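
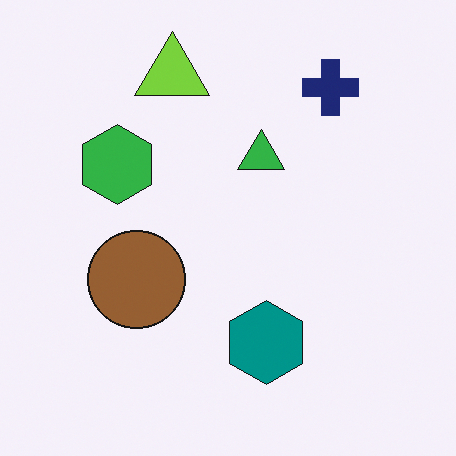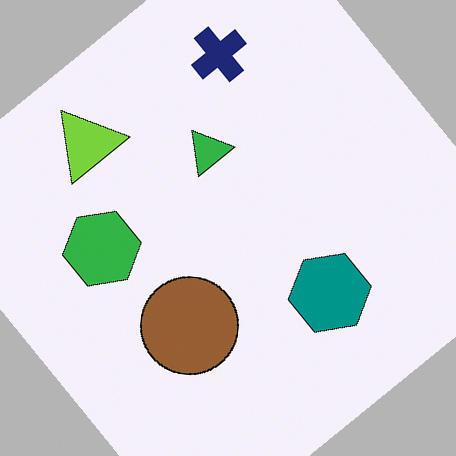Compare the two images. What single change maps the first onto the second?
Rotated counter-clockwise by a large amount — several tens of degrees.

Every shape is tilted by the same angle and the image corners show triangular fill wedges — a whole-image rotation by a non-right angle.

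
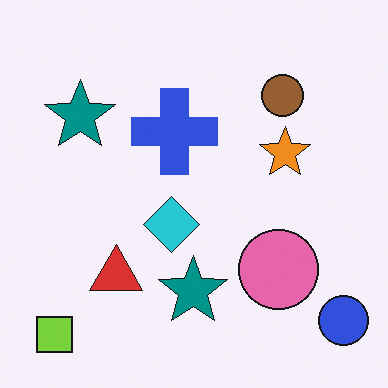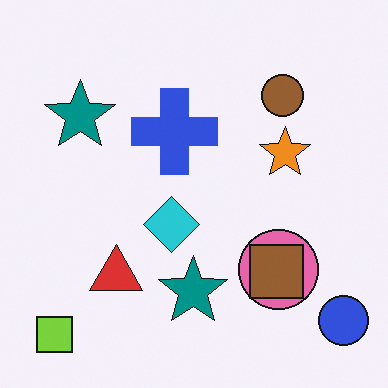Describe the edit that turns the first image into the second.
This is the original image overlaid with an additional brown square.

A brown square appears in the second image that is absent from the first.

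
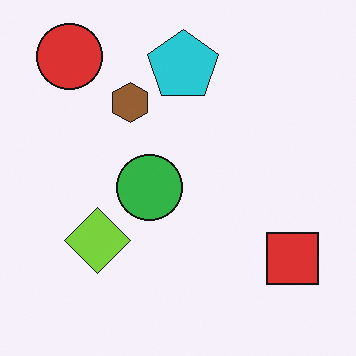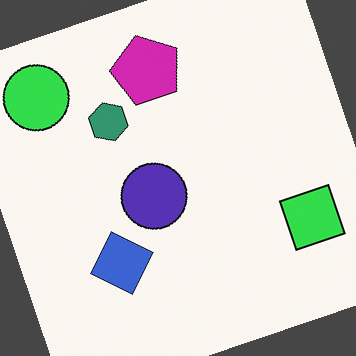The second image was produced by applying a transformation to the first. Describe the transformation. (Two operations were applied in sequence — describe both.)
This is the original image hue-shifted through roughly a third of the color wheel, then rotated counter-clockwise by a clearly visible amount.

Every shape's color has rotated by the same amount around the hue wheel — a uniform hue shift. Every shape is tilted by the same angle and the image corners show triangular fill wedges — a whole-image rotation by a non-right angle.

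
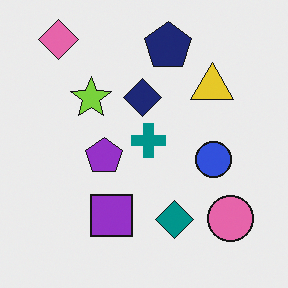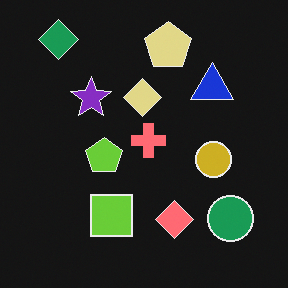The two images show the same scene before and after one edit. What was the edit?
Color-inverted (negative).

The light background has become dark and every shape's color is its complement — a photographic negative.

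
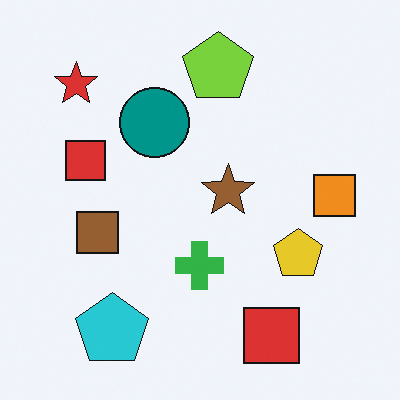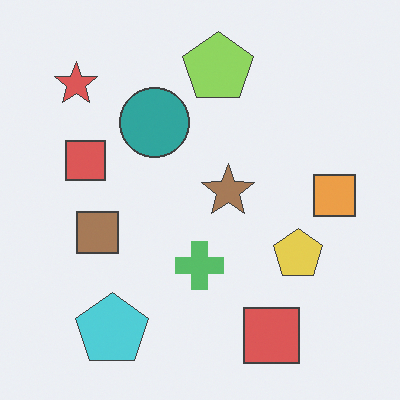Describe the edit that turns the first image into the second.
It was given slightly reduced contrast.

Tones are pushed toward mid-grey across the whole image — a global contrast change.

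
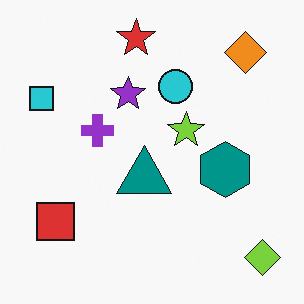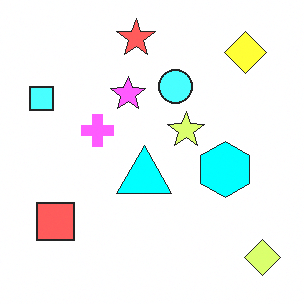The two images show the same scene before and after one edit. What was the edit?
The second image is the first brightened a lot.

Every pixel — background and shapes alike — is uniformly brightened.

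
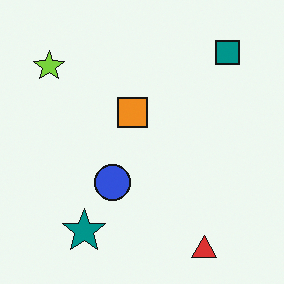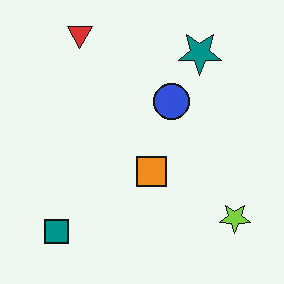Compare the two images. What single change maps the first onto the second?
This is the original image rotated 180°.

The red triangle sits in the bottom-right of the first image and the top-left of the second — consistent with a whole-image 180° rotation.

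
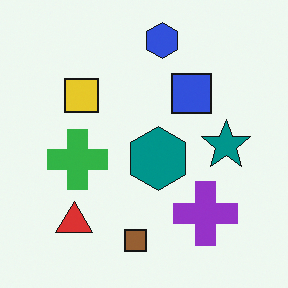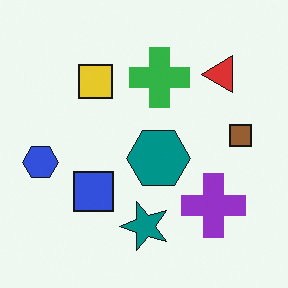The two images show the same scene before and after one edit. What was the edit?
It was transposed (reflected across the top-left ↔ bottom-right diagonal).

Shapes have swapped their row and column positions — what was in the top-right is now in the bottom-left — a diagonal reflection.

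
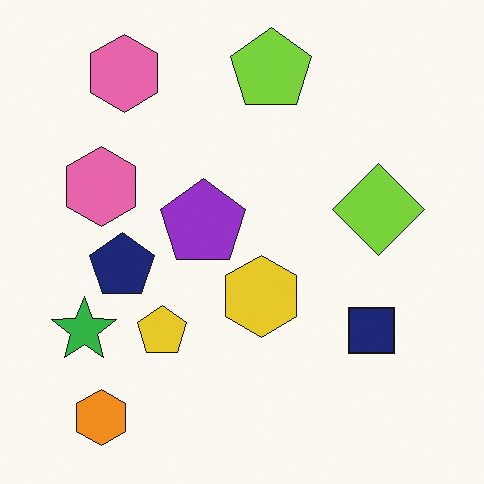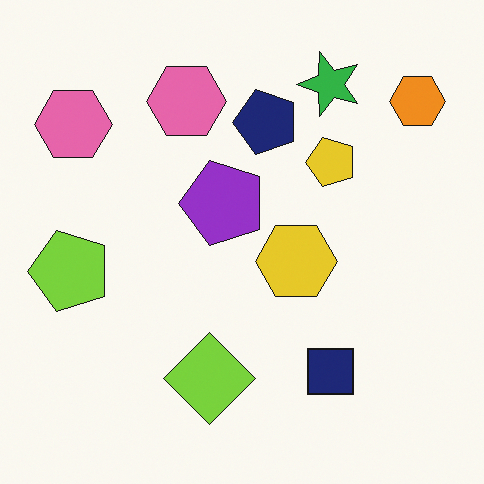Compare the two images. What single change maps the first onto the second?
Transposed (reflected across the top-left ↔ bottom-right diagonal).

Shapes have swapped their row and column positions — what was in the top-right is now in the bottom-left — a diagonal reflection.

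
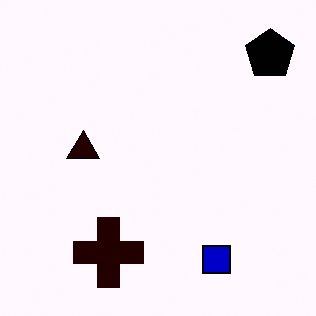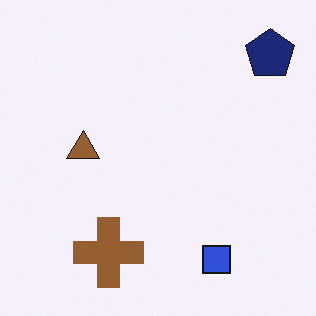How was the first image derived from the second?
Given much higher contrast.

Tones are pushed away from mid-grey across the whole image — a global contrast change.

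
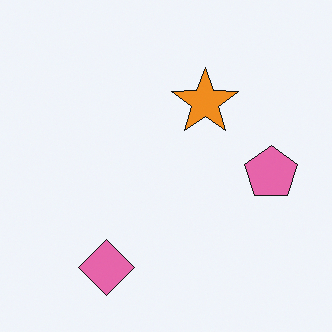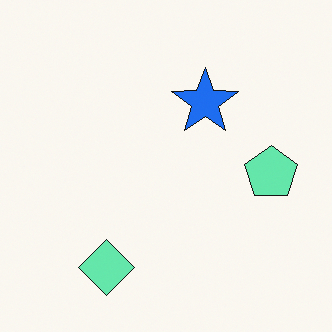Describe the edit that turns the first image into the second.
Hue-shifted by a large amount.

Every shape's color has rotated by the same amount around the hue wheel — a uniform hue shift.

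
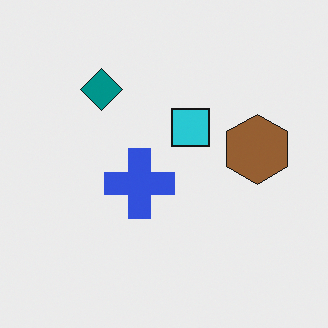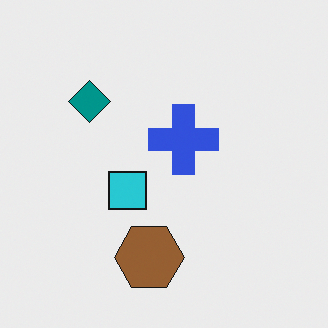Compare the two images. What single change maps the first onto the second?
It was transposed (reflected across the top-left ↔ bottom-right diagonal).

Shapes have swapped their row and column positions — what was in the top-right is now in the bottom-left — a diagonal reflection.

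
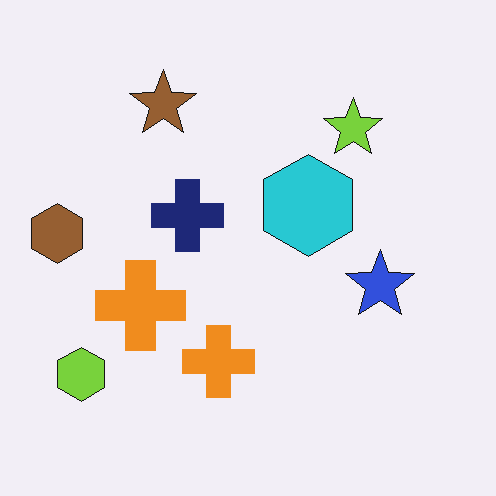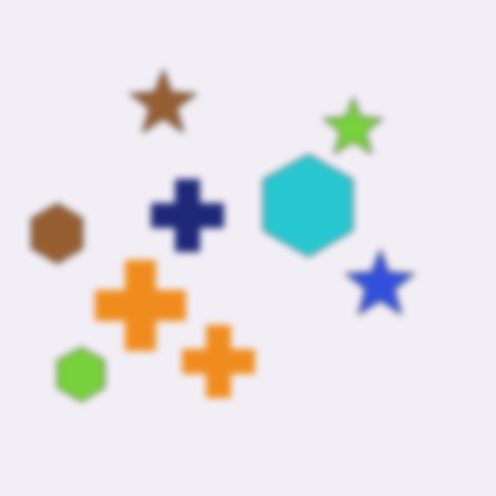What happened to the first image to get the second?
The transformation is: moderately blurred.

Shape edges and outlines are uniformly softened across the whole image.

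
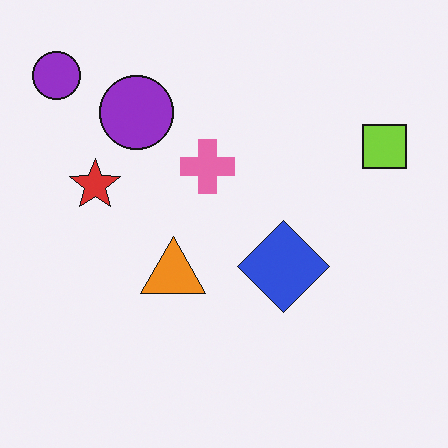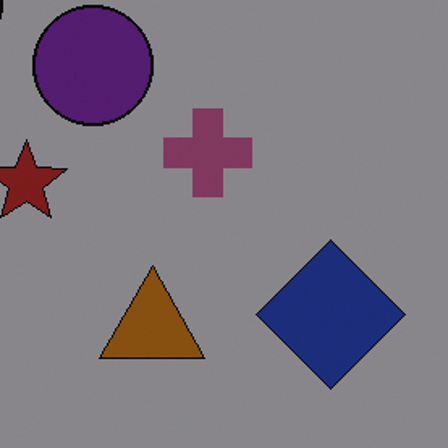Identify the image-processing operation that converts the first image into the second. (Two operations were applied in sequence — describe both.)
The image was noticeably darkened, then cropped tightly and scaled back up.

Every pixel — background and shapes alike — is uniformly darkened. The visible shapes are larger and the field of view is narrower; shapes near the original edges may be partly or wholly outside the frame — a crop-and-rescale.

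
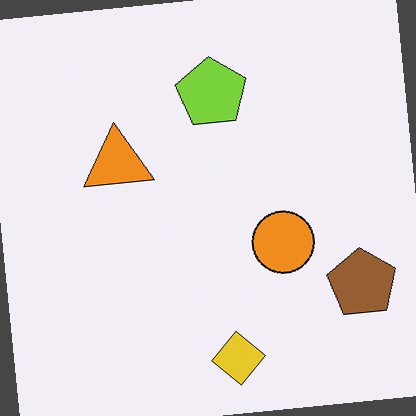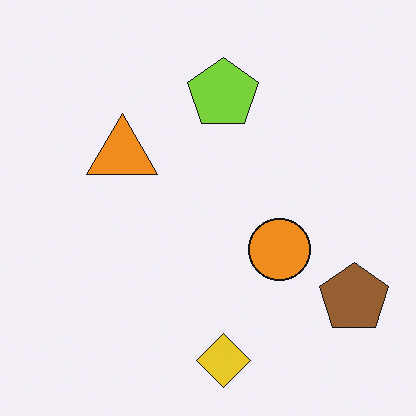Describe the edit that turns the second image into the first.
The image was rotated counter-clockwise by a few degrees.

Every shape is tilted by the same angle and the image corners show triangular fill wedges — a whole-image rotation by a non-right angle.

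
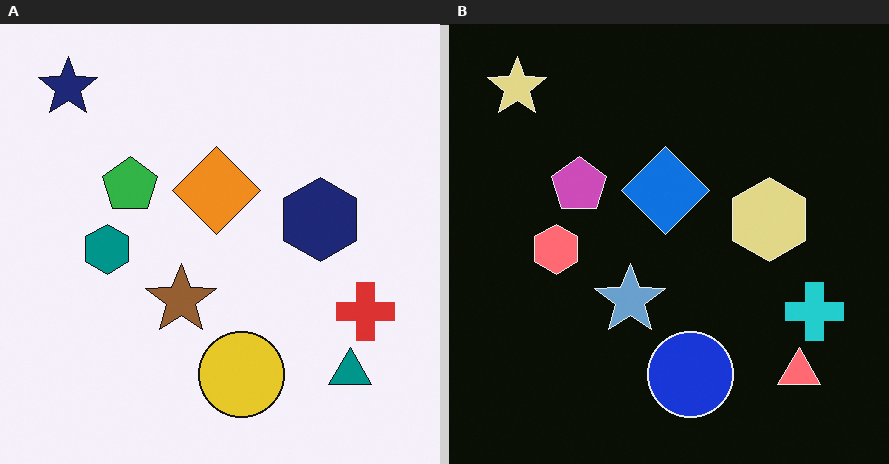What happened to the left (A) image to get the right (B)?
This is the original image color-inverted (negative).

The light background has become dark and every shape's color is its complement — a photographic negative.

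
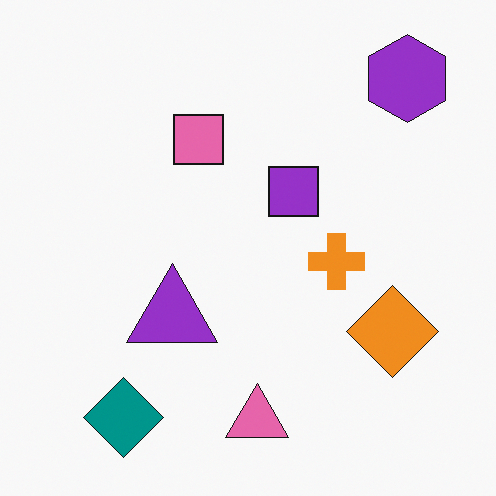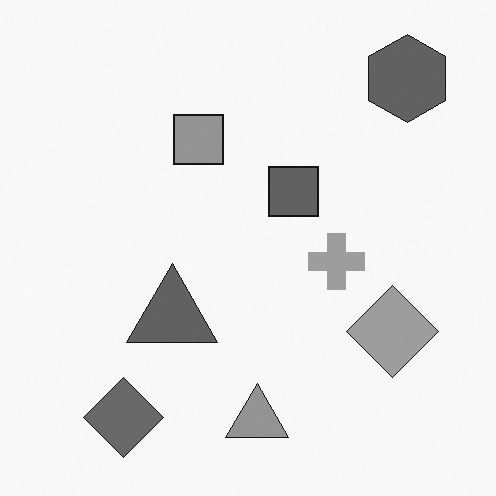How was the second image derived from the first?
The image was converted to grayscale.

All color is removed — every shape is now a shade of grey.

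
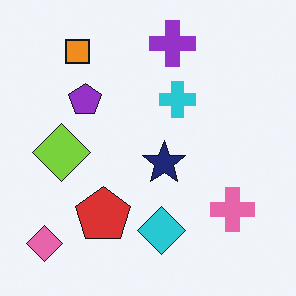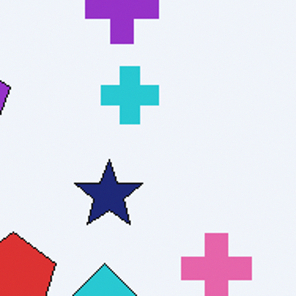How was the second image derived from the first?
This is the original image cropped slightly and scaled back up.

The visible shapes are larger and the field of view is narrower; shapes near the original edges may be partly or wholly outside the frame — a crop-and-rescale.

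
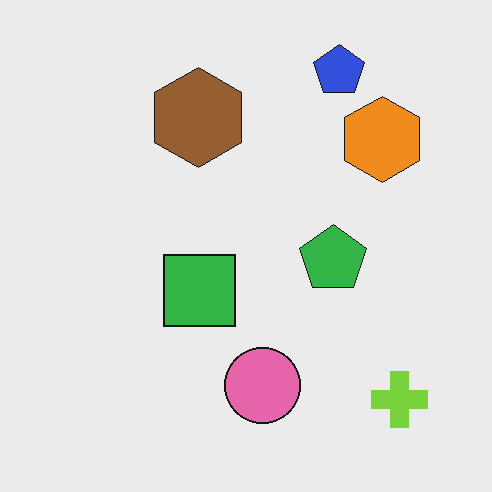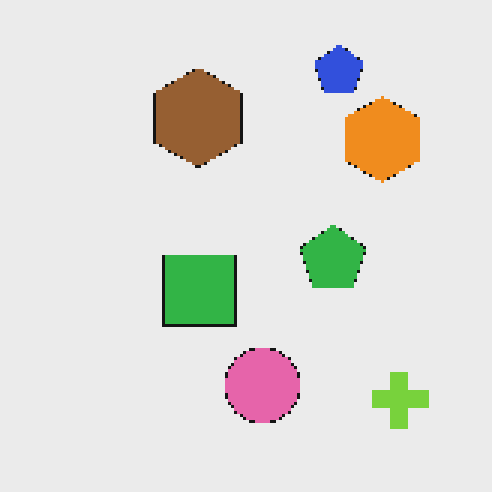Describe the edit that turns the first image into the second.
The transformation is: lightly pixelated (a mild mosaic effect).

Shapes are reduced to large square blocks; fine edges and outlines are lost — a downscale-then-upscale (mosaic) effect.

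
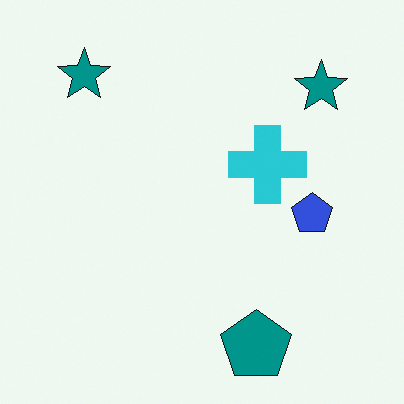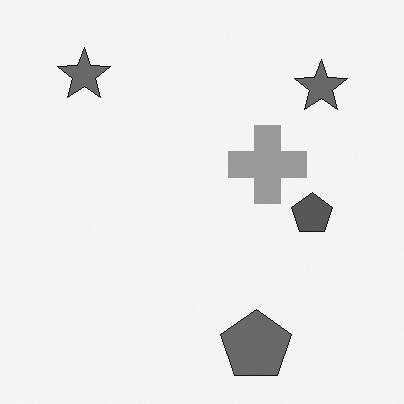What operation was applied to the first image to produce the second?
The image was converted to grayscale.

All color is removed — every shape is now a shade of grey.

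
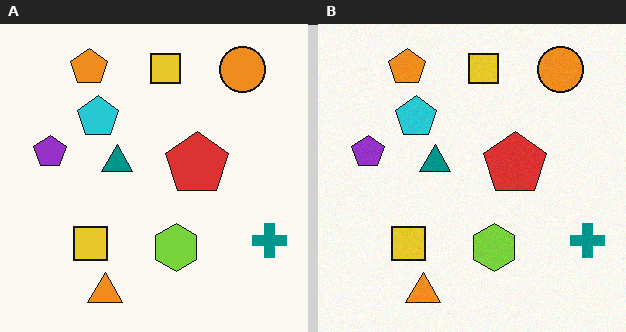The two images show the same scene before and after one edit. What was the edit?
It was degraded with subtle gaussian noise.

Random speckle covers the whole image, including the flat background.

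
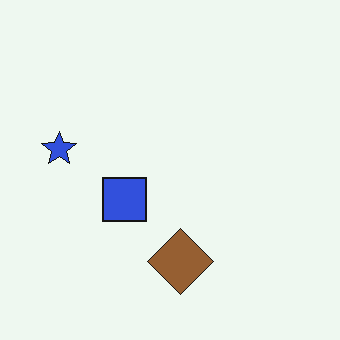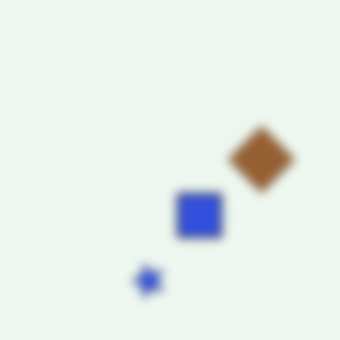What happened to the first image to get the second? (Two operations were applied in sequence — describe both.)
This is the original image heavily blurred, then rotated 90° counter-clockwise.

Shape edges and outlines are uniformly softened across the whole image. The blue star sits in the left of the first image and the bottom of the second — consistent with a whole-image 90° counter-clockwise rotation.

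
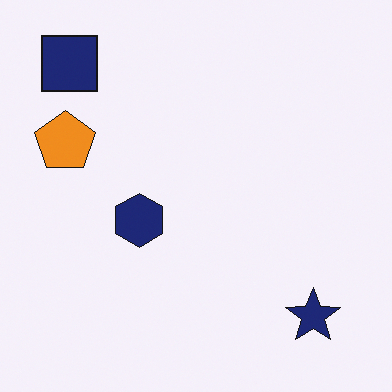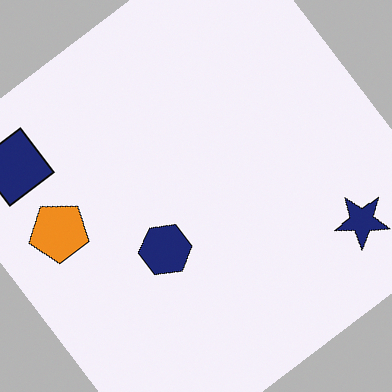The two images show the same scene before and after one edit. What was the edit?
It was rotated counter-clockwise by a large amount — several tens of degrees.

Every shape is tilted by the same angle and the image corners show triangular fill wedges — a whole-image rotation by a non-right angle.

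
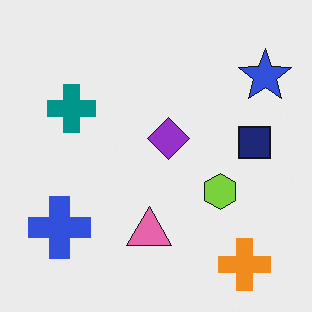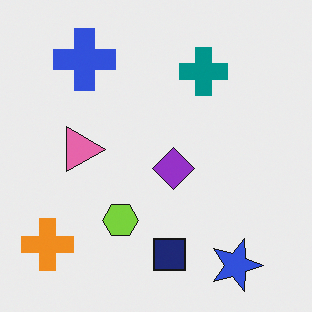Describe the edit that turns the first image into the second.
Rotated 90° clockwise.

The orange cross sits in the bottom-right of the first image and the bottom-left of the second — consistent with a whole-image 90° clockwise rotation.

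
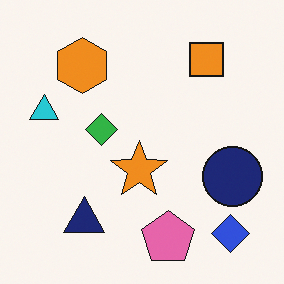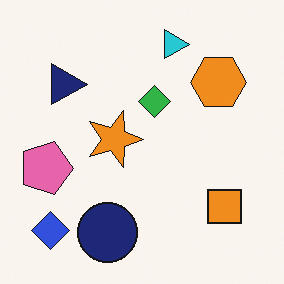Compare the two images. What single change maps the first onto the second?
The image was rotated 90° clockwise.

The blue diamond sits in the bottom-right of the first image and the bottom-left of the second — consistent with a whole-image 90° clockwise rotation.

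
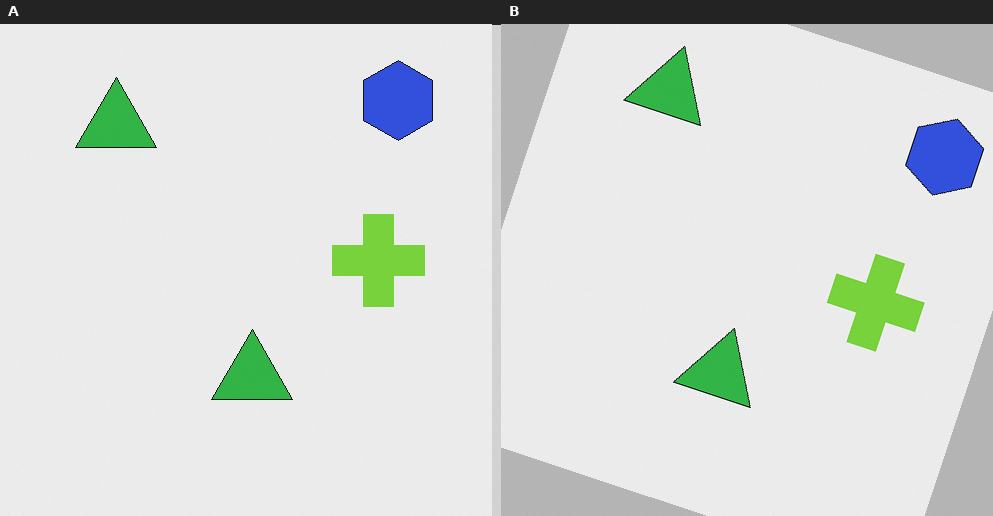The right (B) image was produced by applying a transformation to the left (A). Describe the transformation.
This is the original image rotated clockwise by a moderate amount.

Every shape is tilted by the same angle and the image corners show triangular fill wedges — a whole-image rotation by a non-right angle.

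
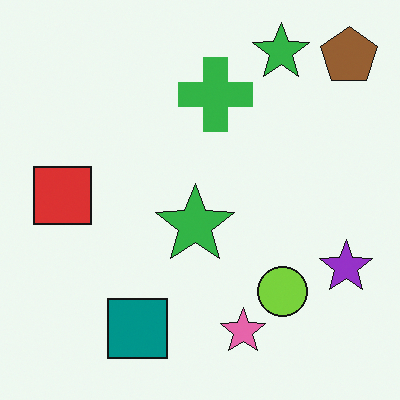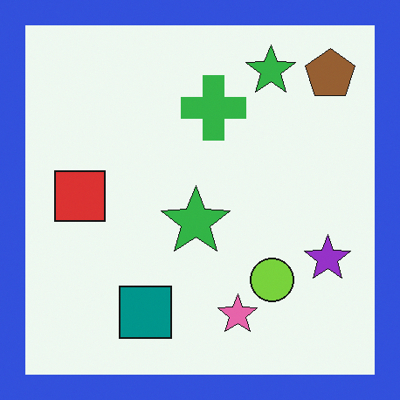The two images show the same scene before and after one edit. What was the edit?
Framed with a blue border.

A solid blue frame runs around the edge of the second image, with the content slightly shrunk inside it.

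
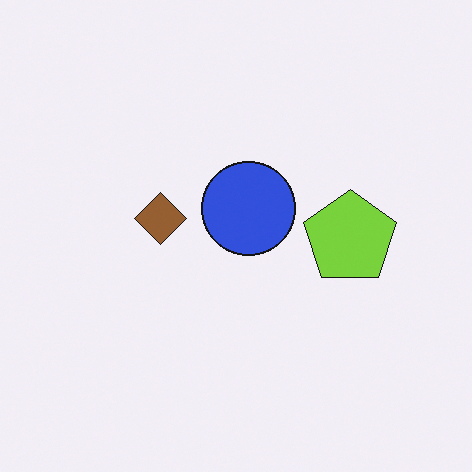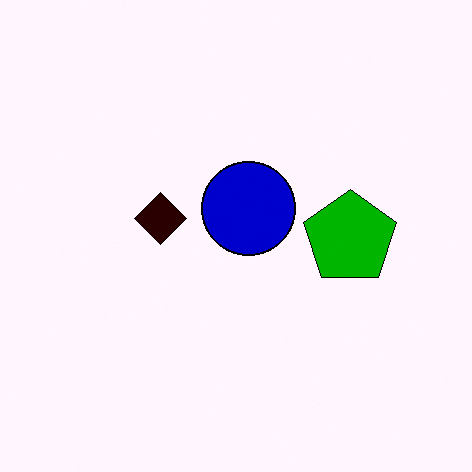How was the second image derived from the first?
The image was boosted in contrast.

Tones are pushed away from mid-grey across the whole image — a global contrast change.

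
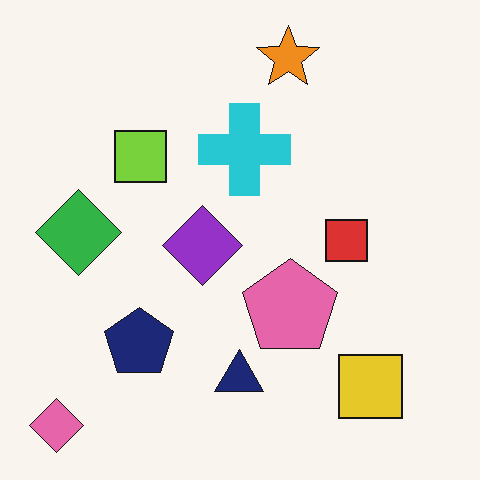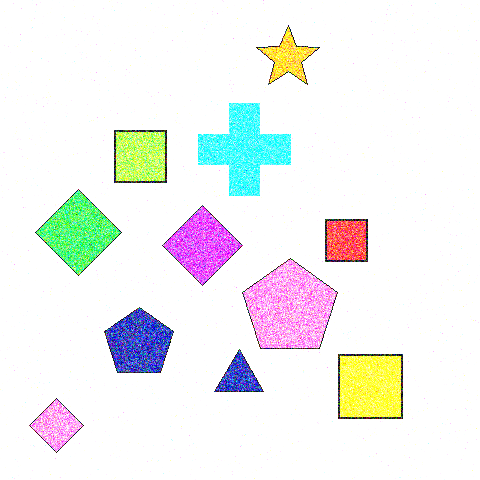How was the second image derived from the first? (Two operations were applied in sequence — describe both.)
The transformation is: degraded with heavy additive noise, then noticeably brightened.

Random speckle covers the whole image, including the flat background. Every pixel — background and shapes alike — is uniformly brightened.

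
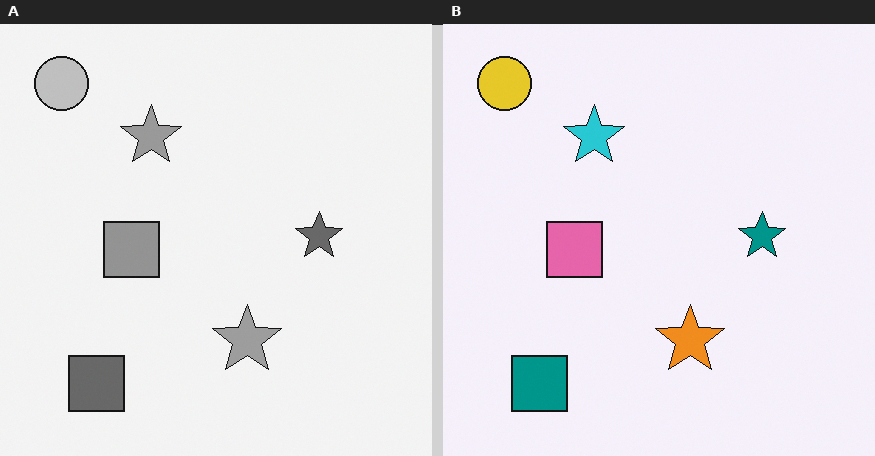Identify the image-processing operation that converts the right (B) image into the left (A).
Converted to grayscale.

All color is removed — every shape is now a shade of grey.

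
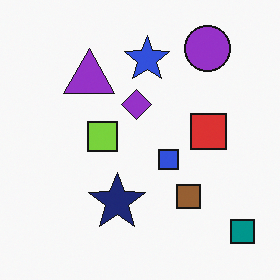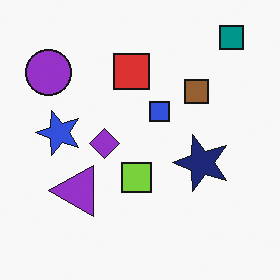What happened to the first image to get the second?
This is the original image rotated 90° counter-clockwise.

The teal square sits in the bottom-right of the first image and the top-right of the second — consistent with a whole-image 90° counter-clockwise rotation.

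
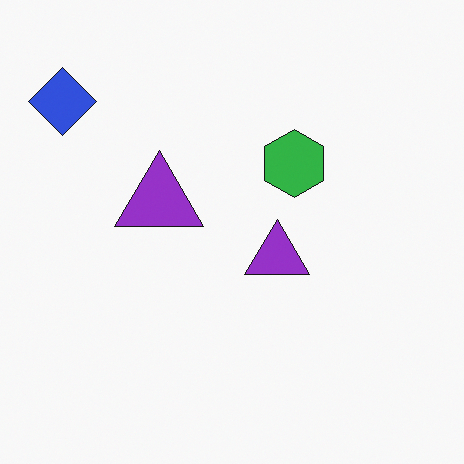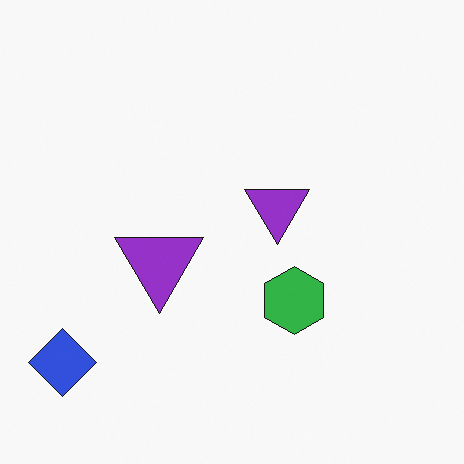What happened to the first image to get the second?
This is the original image flipped vertically (top ↔ bottom).

The blue diamond is in the top-left of the first image and the bottom-left of the second — shapes on opposite sides of the horizontal midline have swapped in a mirror flip.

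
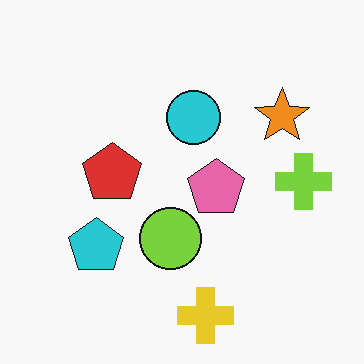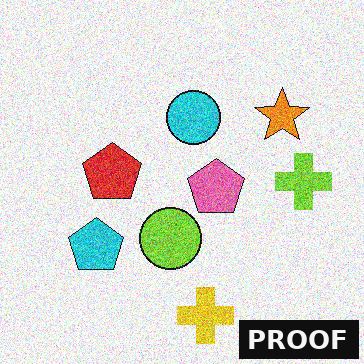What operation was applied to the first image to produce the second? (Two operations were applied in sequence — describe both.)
Degraded with heavy additive noise, then watermarked with the text "PROOF" in the lower-right corner.

Random speckle covers the whole image, including the flat background. A dark label reading "PROOF" appears in the lower-right corner.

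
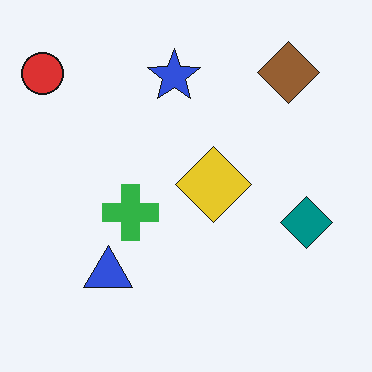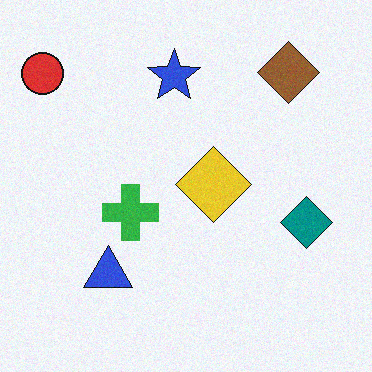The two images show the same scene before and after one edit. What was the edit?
The transformation is: degraded with light additive noise.

Random speckle covers the whole image, including the flat background.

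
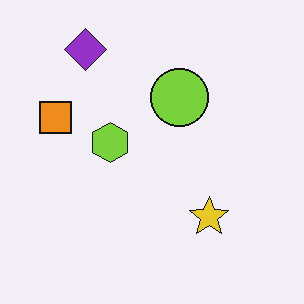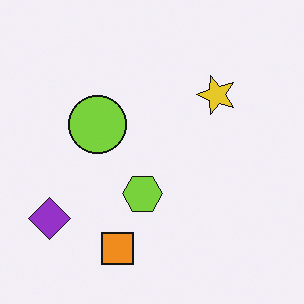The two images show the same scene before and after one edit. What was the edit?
The image was rotated 90° counter-clockwise.

The purple diamond sits in the top-left of the first image and the bottom-left of the second — consistent with a whole-image 90° counter-clockwise rotation.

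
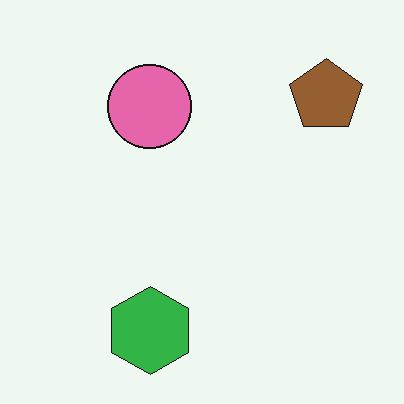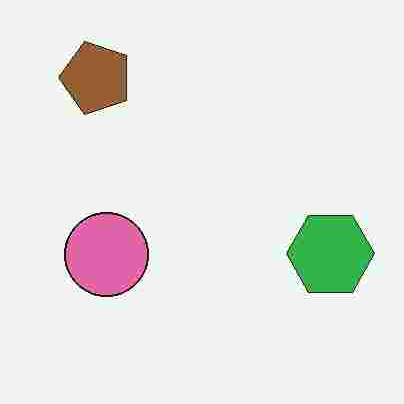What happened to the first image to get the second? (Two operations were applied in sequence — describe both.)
The image was heavily JPEG-compressed with obvious blocking artifacts, then rotated 90° counter-clockwise.

Blocky 8×8 compression artifacts appear around shape edges and the flat background shows ringing — characteristic JPEG degradation. The brown pentagon sits in the top-right of the first image and the top-left of the second — consistent with a whole-image 90° counter-clockwise rotation.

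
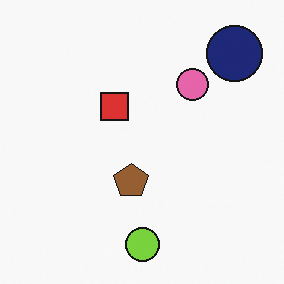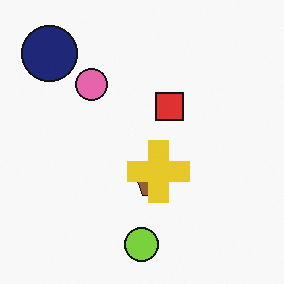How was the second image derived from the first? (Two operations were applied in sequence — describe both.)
It was flipped horizontally (left ↔ right), then overlaid with an additional yellow cross.

The navy circle is in the top-right of the first image and the top-left of the second — shapes on opposite sides of the vertical midline have swapped in a mirror flip. A yellow cross appears in the second image that is absent from the first.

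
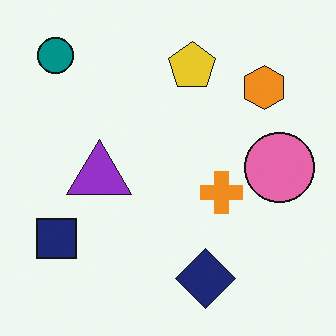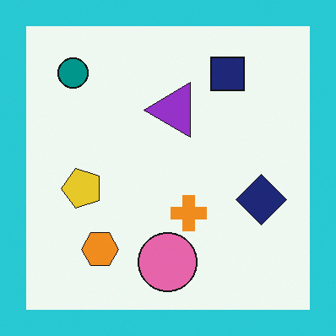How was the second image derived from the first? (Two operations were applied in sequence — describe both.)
The image was transposed (reflected across the top-left ↔ bottom-right diagonal), then framed with a cyan border.

Shapes have swapped their row and column positions — what was in the top-right is now in the bottom-left — a diagonal reflection. A solid cyan frame runs around the edge of the second image, with the content slightly shrunk inside it.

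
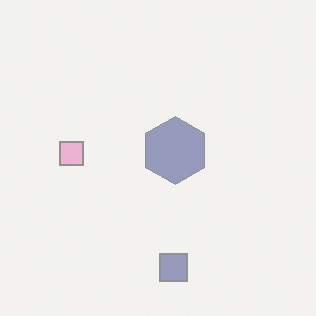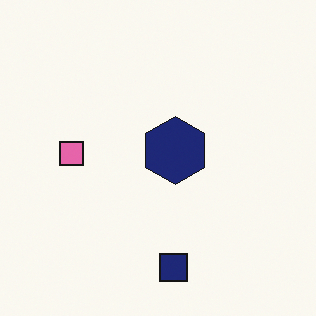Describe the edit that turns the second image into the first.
This is the original image given much lower contrast.

Tones are pushed toward mid-grey across the whole image — a global contrast change.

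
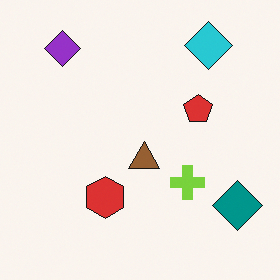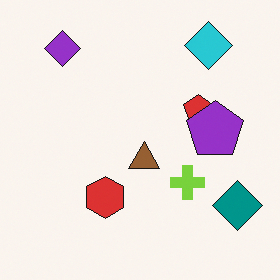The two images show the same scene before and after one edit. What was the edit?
Overlaid with an additional purple pentagon.

A purple pentagon appears in the second image that is absent from the first.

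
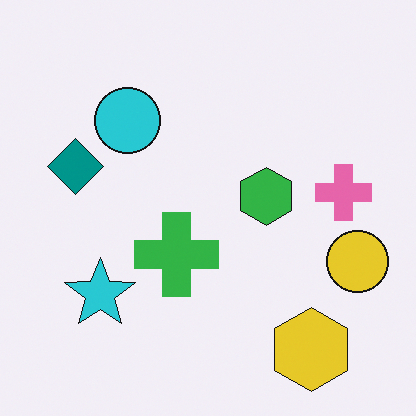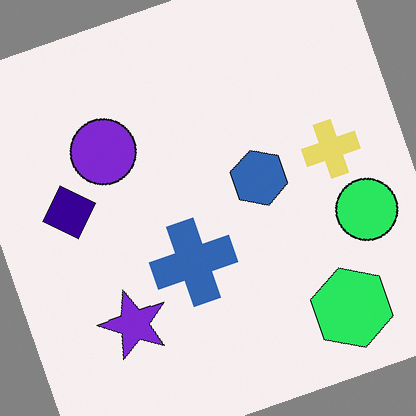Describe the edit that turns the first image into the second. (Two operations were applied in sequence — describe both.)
Rotated counter-clockwise by a moderate amount, then hue-shifted noticeably.

Every shape is tilted by the same angle and the image corners show triangular fill wedges — a whole-image rotation by a non-right angle. Every shape's color has rotated by the same amount around the hue wheel — a uniform hue shift.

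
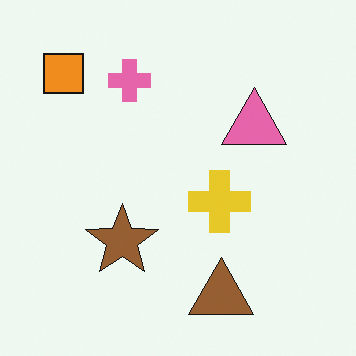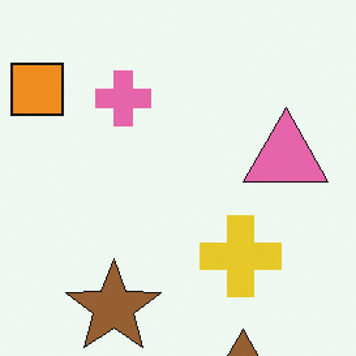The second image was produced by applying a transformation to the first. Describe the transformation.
The transformation is: cropped to a modestly smaller region and rescaled.

The visible shapes are larger and the field of view is narrower; shapes near the original edges may be partly or wholly outside the frame — a crop-and-rescale.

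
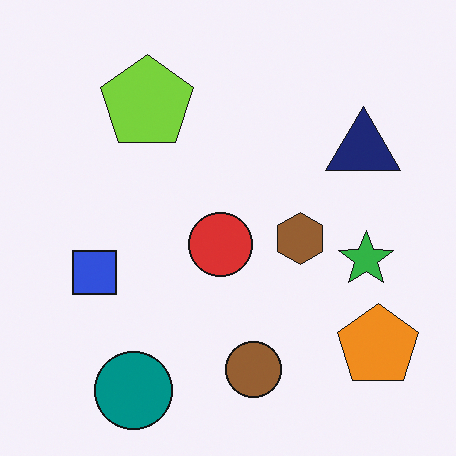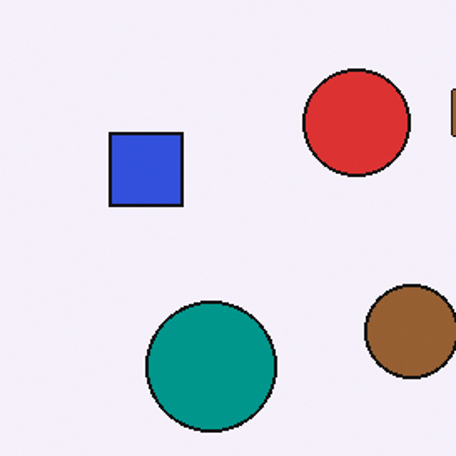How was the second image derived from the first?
The transformation is: cropped tightly and scaled back up.

The visible shapes are larger and the field of view is narrower; shapes near the original edges may be partly or wholly outside the frame — a crop-and-rescale.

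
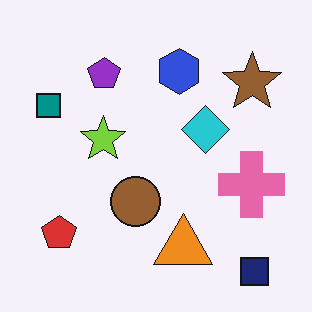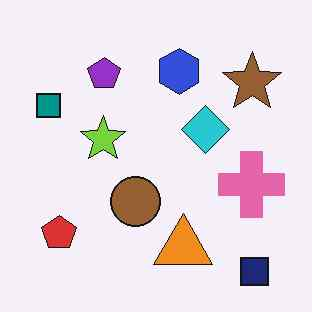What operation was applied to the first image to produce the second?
The image was given moderate JPEG compression.

Blocky 8×8 compression artifacts appear around shape edges and the flat background shows ringing — characteristic JPEG degradation.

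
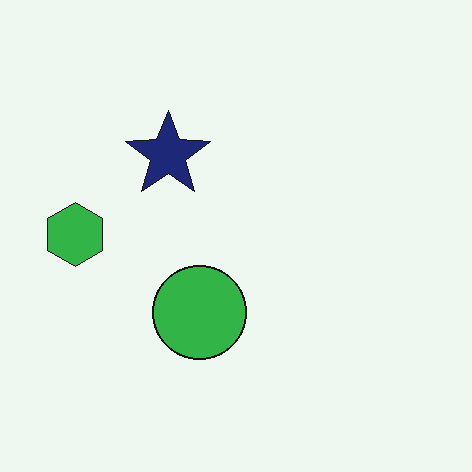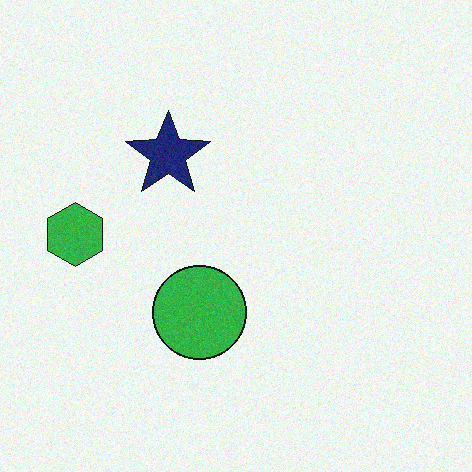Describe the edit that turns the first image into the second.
The second image is the first degraded with a light layer of grain.

Random speckle covers the whole image, including the flat background.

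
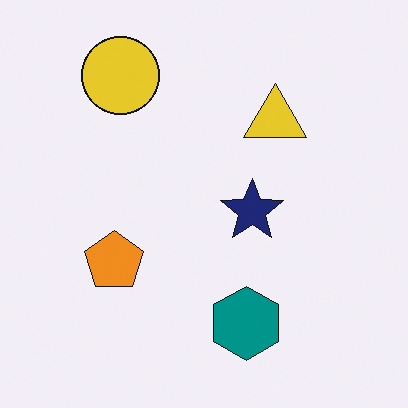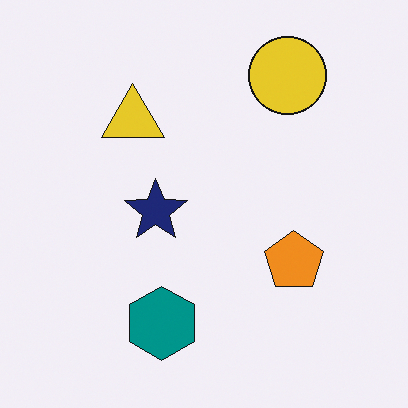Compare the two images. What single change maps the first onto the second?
Flipped horizontally (left ↔ right).

The orange pentagon is in the left of the first image and the right of the second — shapes on opposite sides of the vertical midline have swapped in a mirror flip.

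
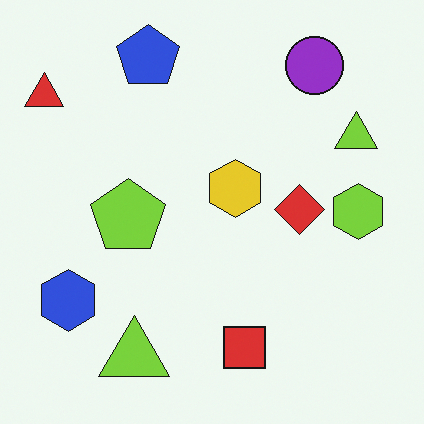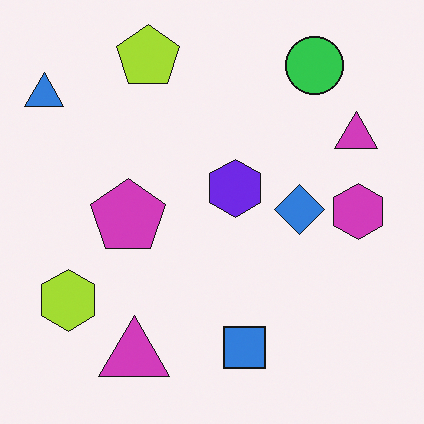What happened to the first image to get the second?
Hue-shifted by a large amount.

Every shape's color has rotated by the same amount around the hue wheel — a uniform hue shift.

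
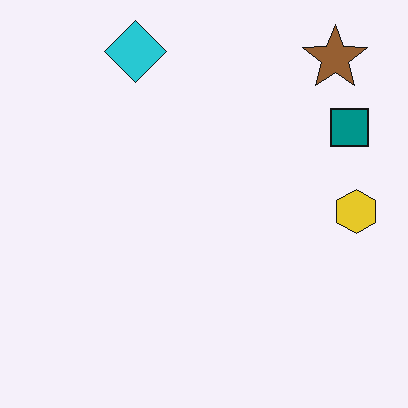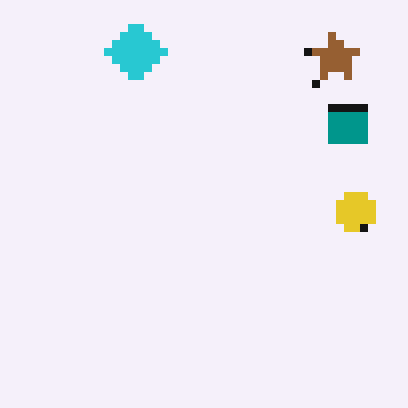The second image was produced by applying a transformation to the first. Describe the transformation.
The image was pixelated into visible square blocks.

Shapes are reduced to large square blocks; fine edges and outlines are lost — a downscale-then-upscale (mosaic) effect.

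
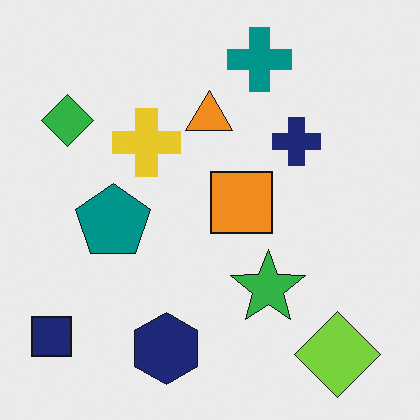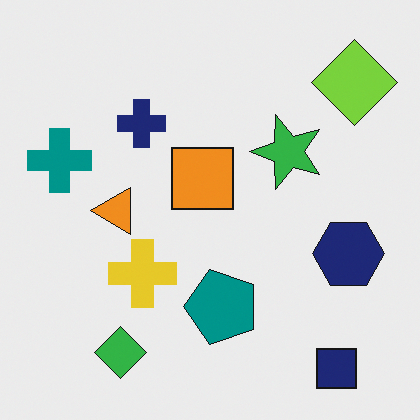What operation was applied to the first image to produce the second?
It was rotated 90° counter-clockwise.

The navy square sits in the bottom-left of the first image and the bottom-right of the second — consistent with a whole-image 90° counter-clockwise rotation.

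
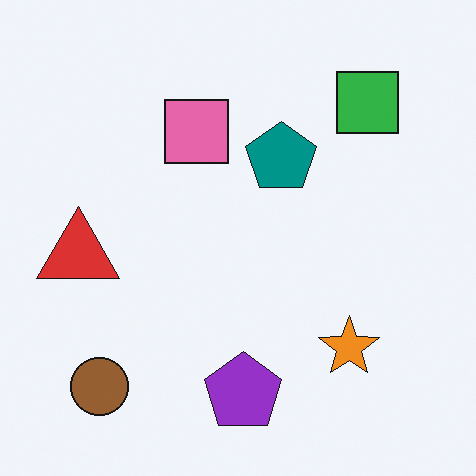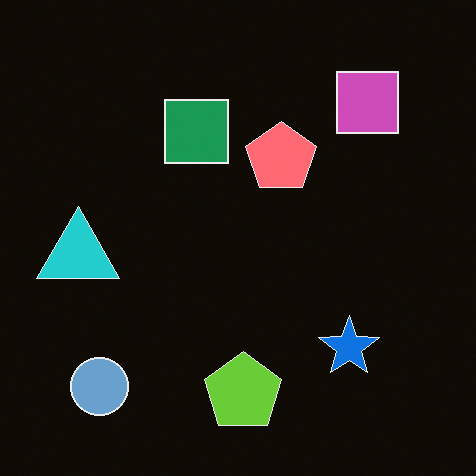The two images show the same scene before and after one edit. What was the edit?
The image was color-inverted (negative).

The light background has become dark and every shape's color is its complement — a photographic negative.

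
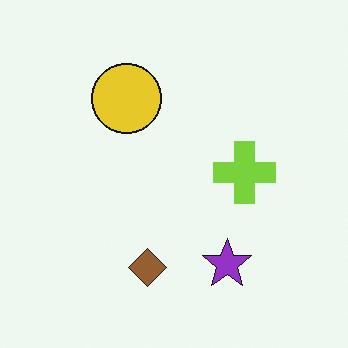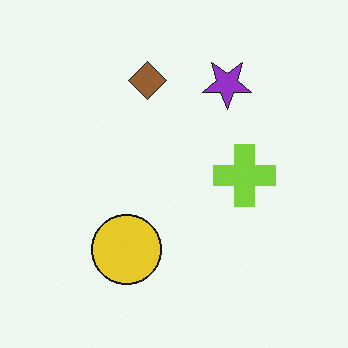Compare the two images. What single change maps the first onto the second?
The transformation is: flipped vertically (top ↔ bottom).

The brown diamond is in the bottom of the first image and the top of the second — shapes on opposite sides of the horizontal midline have swapped in a mirror flip.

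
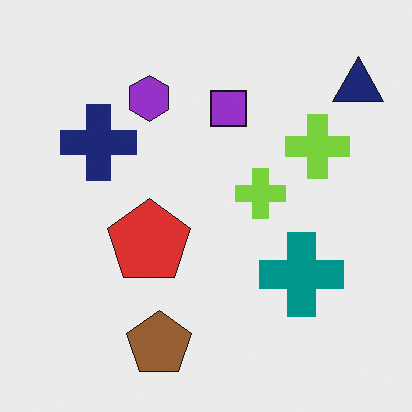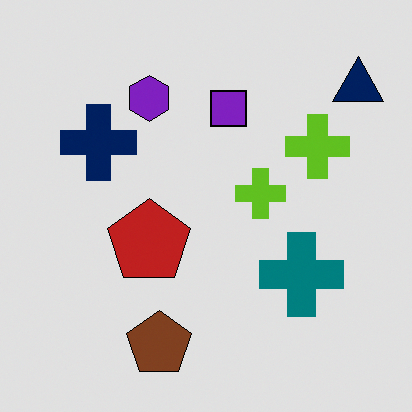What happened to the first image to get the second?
It was moderately posterized.

Each flat color has snapped to a coarser quantized level — most visibly, the near-white background has dropped to a flat grey.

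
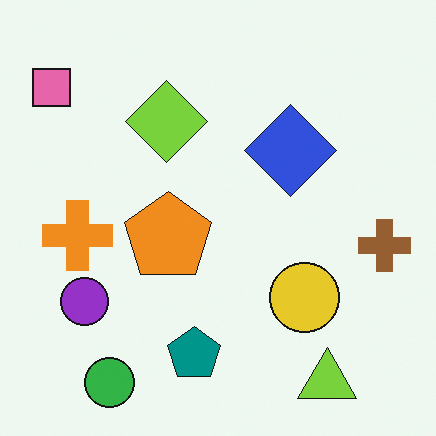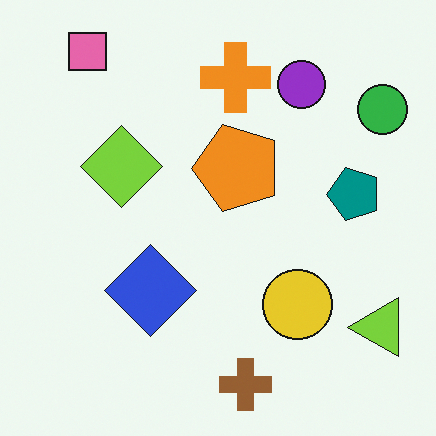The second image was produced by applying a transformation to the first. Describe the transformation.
The second image is the first transposed (reflected across the top-left ↔ bottom-right diagonal).

Shapes have swapped their row and column positions — what was in the top-right is now in the bottom-left — a diagonal reflection.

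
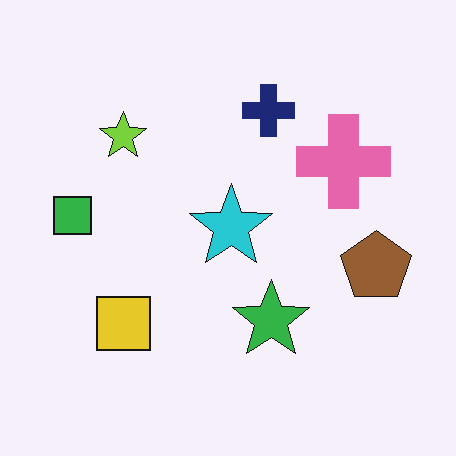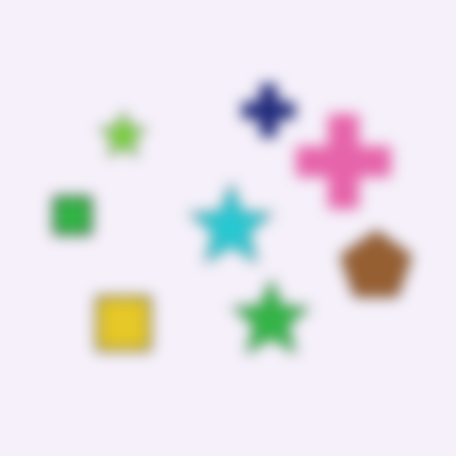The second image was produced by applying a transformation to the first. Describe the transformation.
This is the original image heavily blurred.

Shape edges and outlines are uniformly softened across the whole image.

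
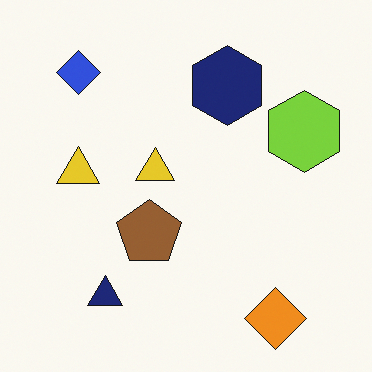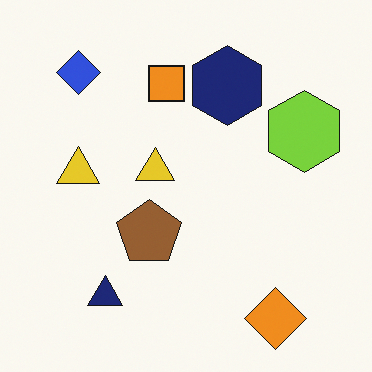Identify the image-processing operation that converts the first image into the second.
The second image is the first overlaid with an additional orange square.

An orange square appears in the second image that is absent from the first.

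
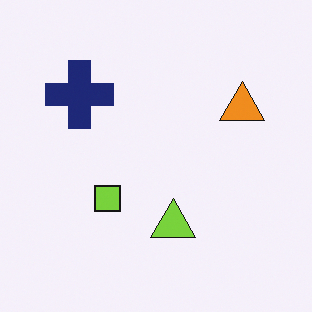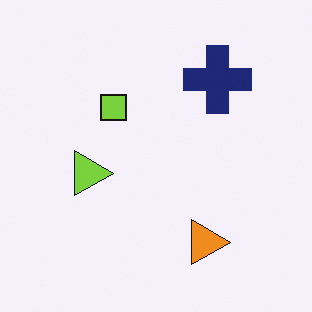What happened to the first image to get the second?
The second image is the first rotated 90° clockwise.

The orange triangle sits in the right of the first image and the bottom of the second — consistent with a whole-image 90° clockwise rotation.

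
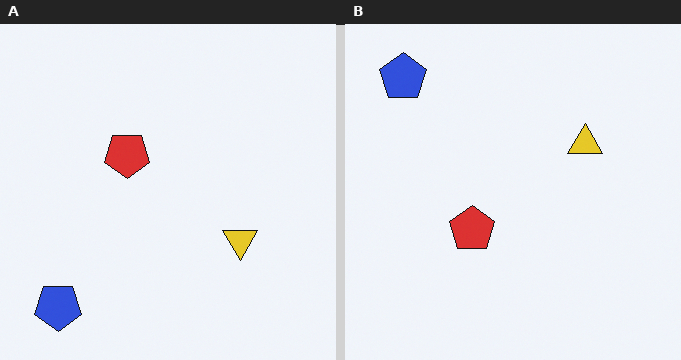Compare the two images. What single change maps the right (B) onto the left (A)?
The transformation is: flipped vertically (top ↔ bottom).

The blue pentagon is in the top-left of the right (B) image and the bottom-left of the left (A) — shapes on opposite sides of the horizontal midline have swapped in a mirror flip.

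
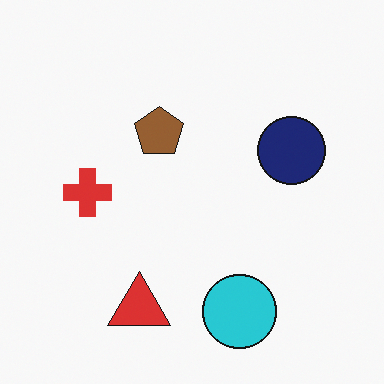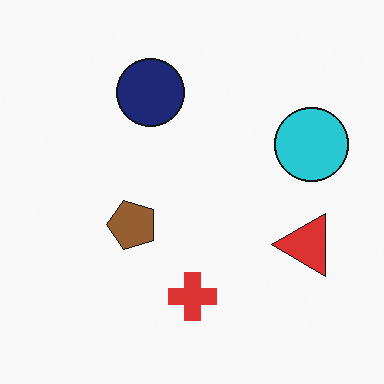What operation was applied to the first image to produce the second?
The transformation is: rotated 90° counter-clockwise.

The cyan circle sits in the bottom of the first image and the right of the second — consistent with a whole-image 90° counter-clockwise rotation.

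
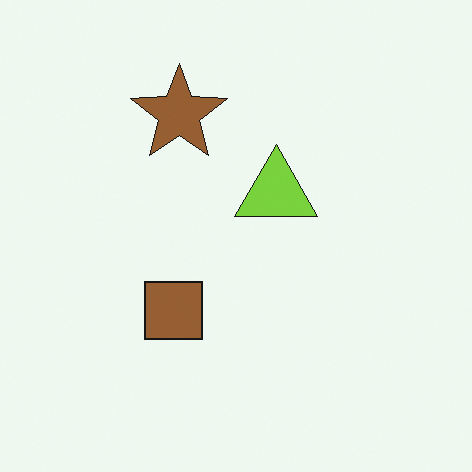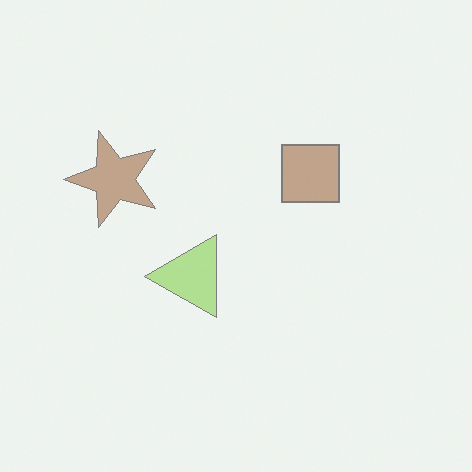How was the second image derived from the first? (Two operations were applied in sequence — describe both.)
The second image is the first transposed (reflected across the top-left ↔ bottom-right diagonal), then washed out (contrast reduced).

Shapes have swapped their row and column positions — what was in the top-right is now in the bottom-left — a diagonal reflection. Tones are pushed toward mid-grey across the whole image — a global contrast change.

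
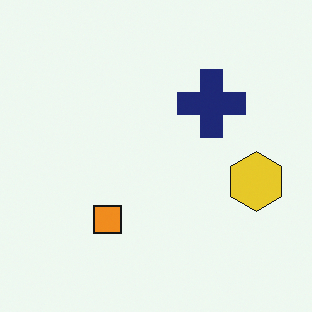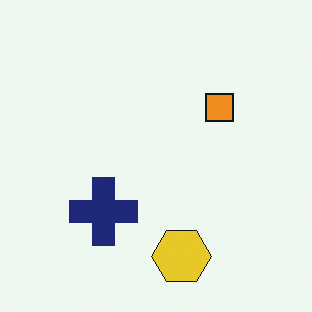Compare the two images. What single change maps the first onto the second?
The second image is the first transposed (reflected across the top-left ↔ bottom-right diagonal).

Shapes have swapped their row and column positions — what was in the top-right is now in the bottom-left — a diagonal reflection.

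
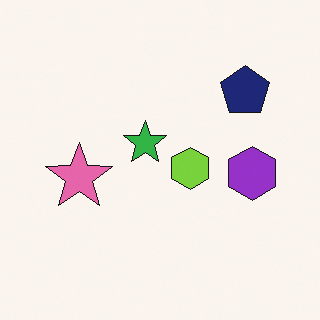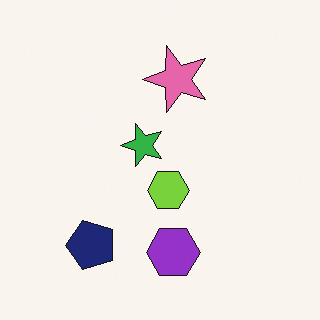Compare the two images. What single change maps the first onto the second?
This is the original image transposed (reflected across the top-left ↔ bottom-right diagonal).

Shapes have swapped their row and column positions — what was in the top-right is now in the bottom-left — a diagonal reflection.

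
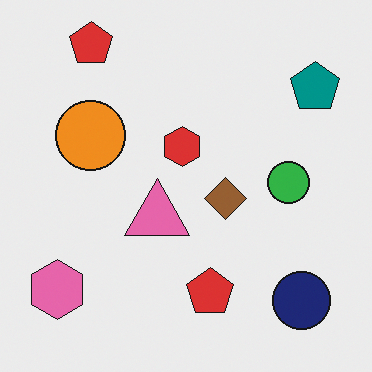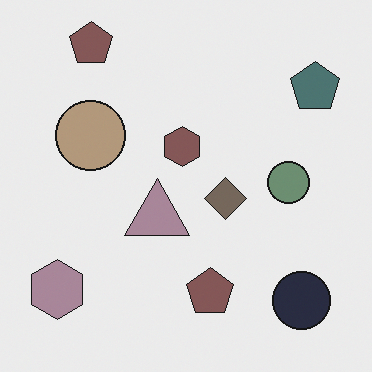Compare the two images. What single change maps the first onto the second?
The transformation is: made much more muted (saturation change).

All colors are more muted and greyish — a global saturation change.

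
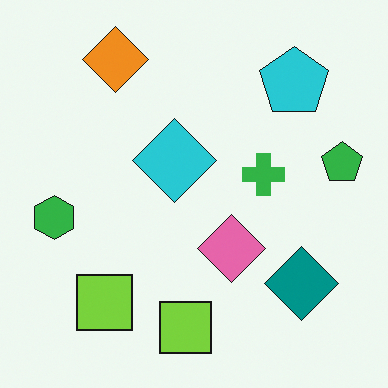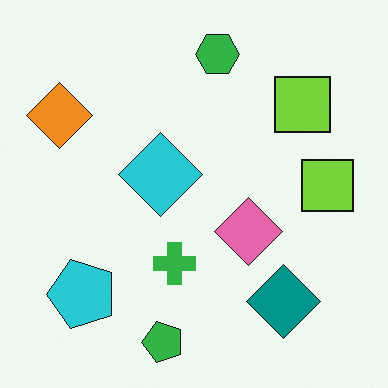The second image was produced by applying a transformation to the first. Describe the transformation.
Transposed (reflected across the top-left ↔ bottom-right diagonal).

Shapes have swapped their row and column positions — what was in the top-right is now in the bottom-left — a diagonal reflection.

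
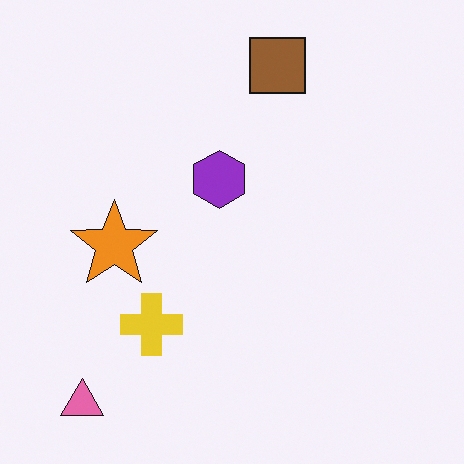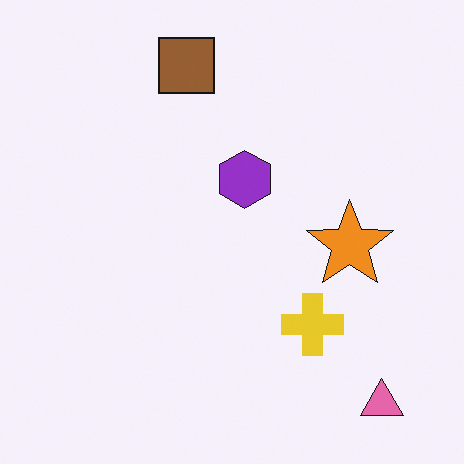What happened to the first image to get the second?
This is the original image flipped horizontally (left ↔ right).

The pink triangle is in the bottom-left of the first image and the bottom-right of the second — shapes on opposite sides of the vertical midline have swapped in a mirror flip.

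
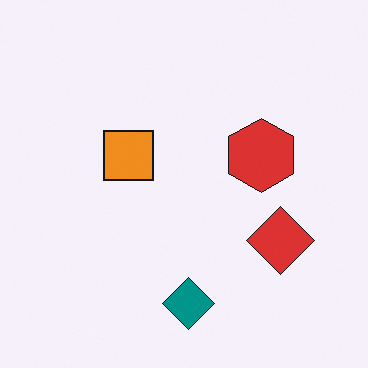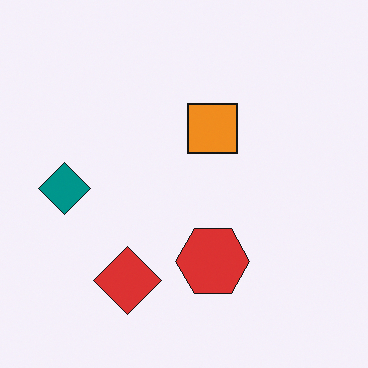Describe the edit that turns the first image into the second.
The transformation is: rotated 90° clockwise.

The teal diamond sits in the bottom of the first image and the left of the second — consistent with a whole-image 90° clockwise rotation.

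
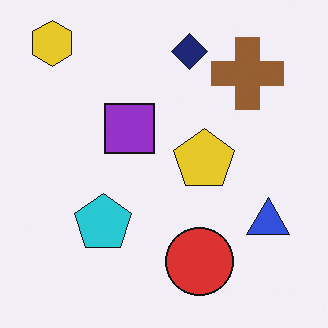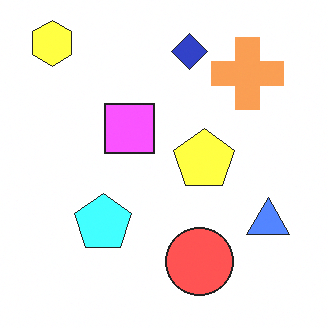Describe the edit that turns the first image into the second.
Substantially brightened.

Every pixel — background and shapes alike — is uniformly brightened.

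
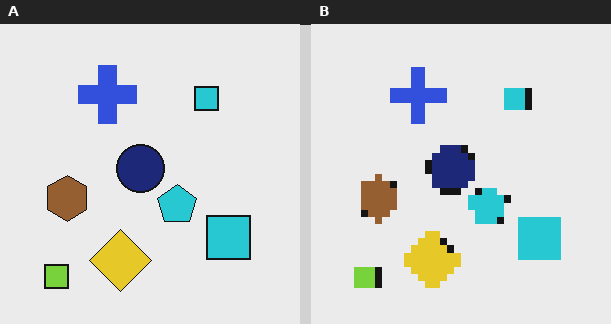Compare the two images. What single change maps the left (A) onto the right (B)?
It was pixelated into visible square blocks.

Shapes are reduced to large square blocks; fine edges and outlines are lost — a downscale-then-upscale (mosaic) effect.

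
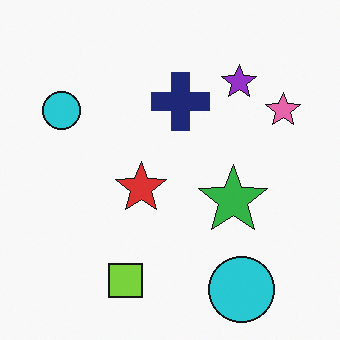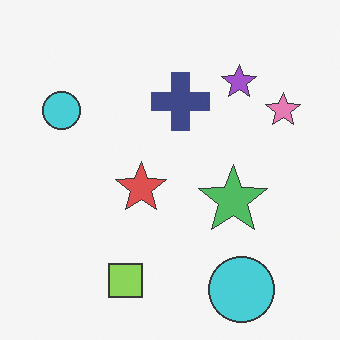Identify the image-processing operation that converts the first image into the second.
The image was given slightly reduced contrast.

Tones are pushed toward mid-grey across the whole image — a global contrast change.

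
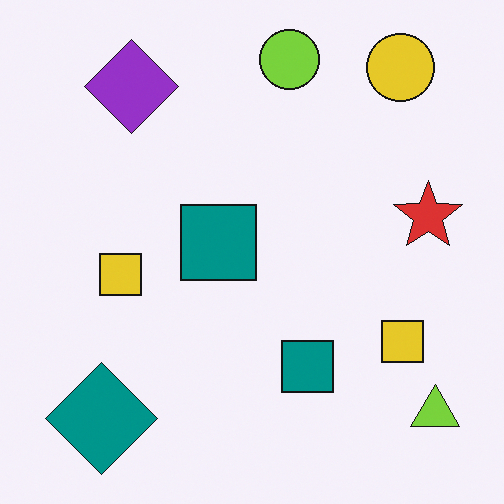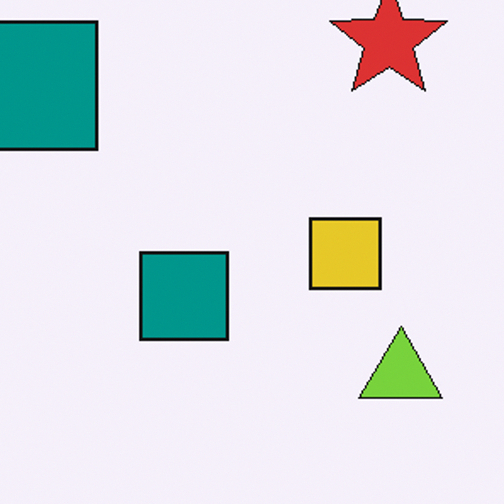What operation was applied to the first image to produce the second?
This is the original image cropped tightly and scaled back up.

The visible shapes are larger and the field of view is narrower; shapes near the original edges may be partly or wholly outside the frame — a crop-and-rescale.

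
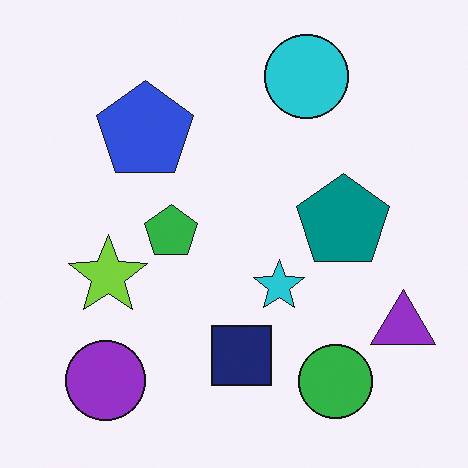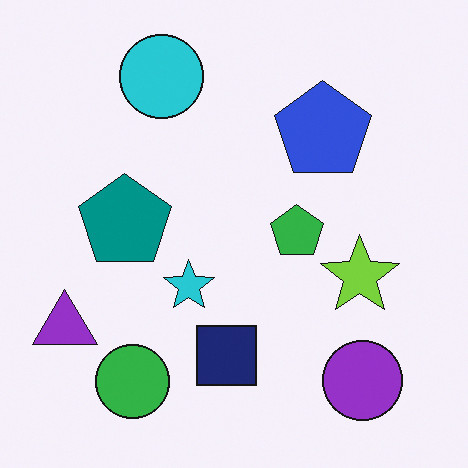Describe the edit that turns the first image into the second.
It was flipped horizontally (left ↔ right).

The purple triangle is in the bottom-right of the first image and the bottom-left of the second — shapes on opposite sides of the vertical midline have swapped in a mirror flip.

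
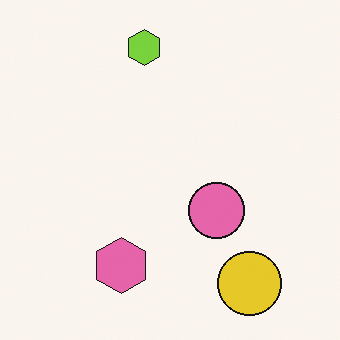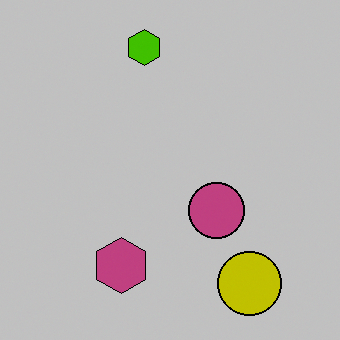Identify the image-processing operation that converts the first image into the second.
This is the original image aggressively posterized.

Each flat color has snapped to a coarser quantized level — most visibly, the near-white background has dropped to a flat grey.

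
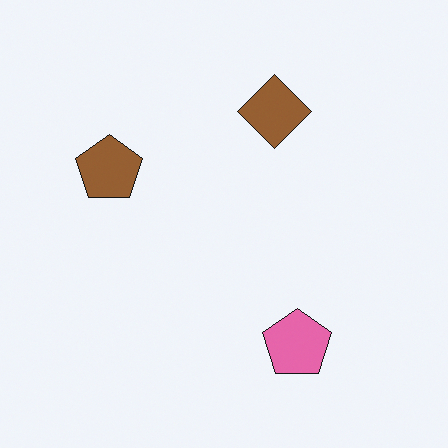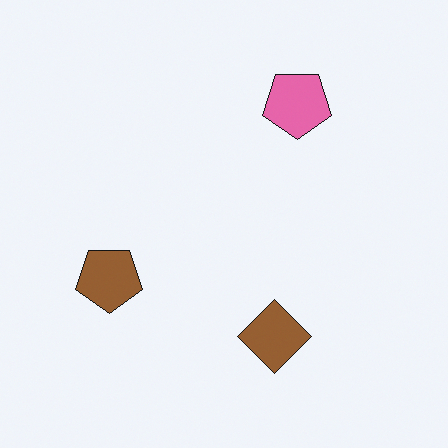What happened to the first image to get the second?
The transformation is: flipped vertically (top ↔ bottom).

The pink pentagon is in the bottom of the first image and the top of the second — shapes on opposite sides of the horizontal midline have swapped in a mirror flip.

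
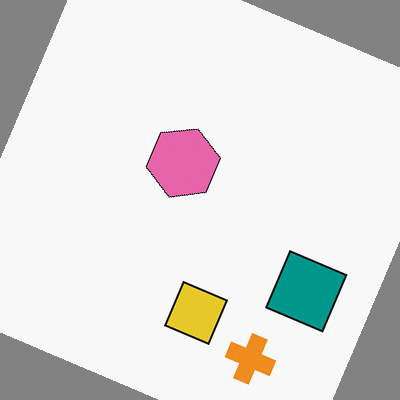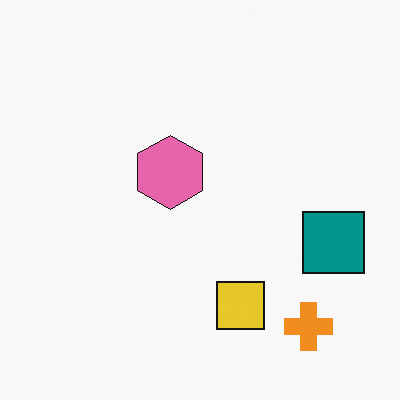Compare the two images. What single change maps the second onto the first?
The image was rotated clockwise by a moderate amount.

Every shape is tilted by the same angle and the image corners show triangular fill wedges — a whole-image rotation by a non-right angle.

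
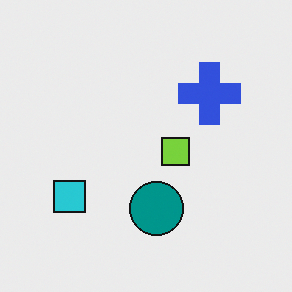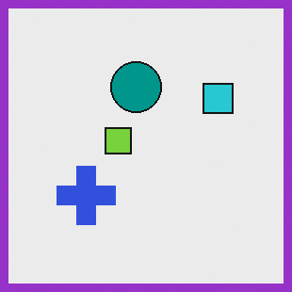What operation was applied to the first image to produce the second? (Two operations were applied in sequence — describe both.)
The image was rotated 180°, then framed with a purple border.

The cyan square sits in the bottom-left of the first image and the top-right of the second — consistent with a whole-image 180° rotation. A solid purple frame runs around the edge of the second image, with the content slightly shrunk inside it.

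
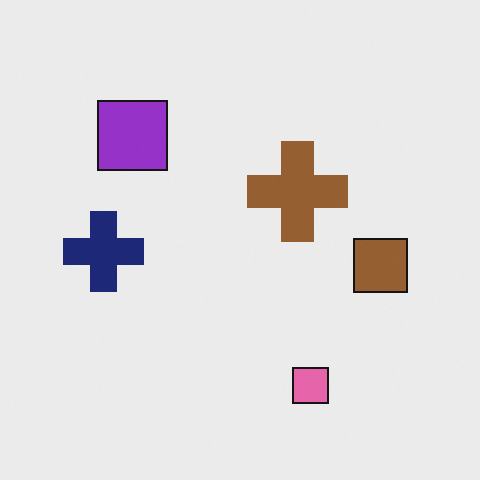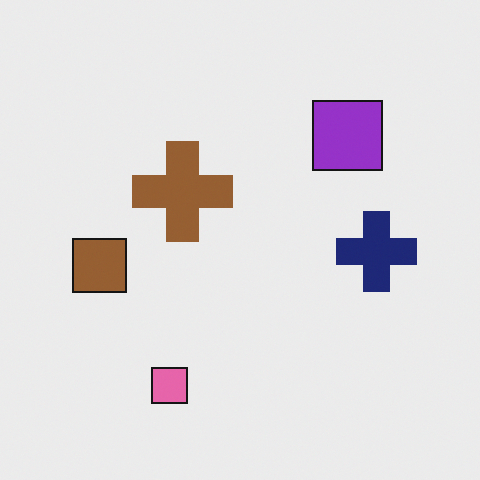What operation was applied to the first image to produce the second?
Flipped horizontally (left ↔ right).

The brown square is in the right of the first image and the left of the second — shapes on opposite sides of the vertical midline have swapped in a mirror flip.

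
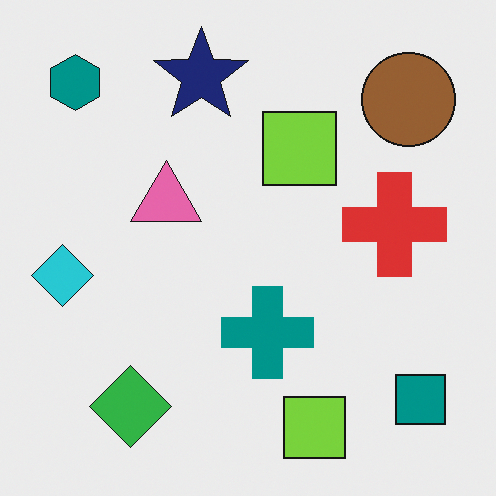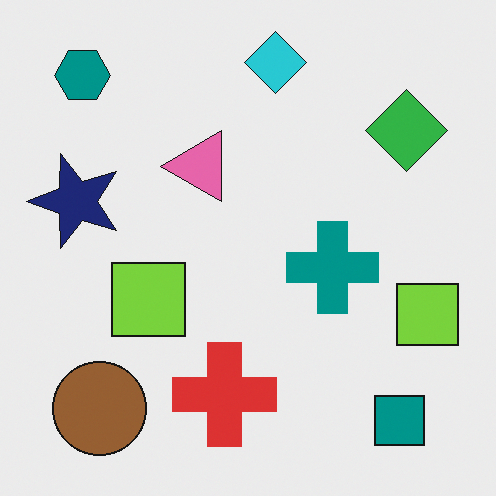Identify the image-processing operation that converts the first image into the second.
Transposed (reflected across the top-left ↔ bottom-right diagonal).

Shapes have swapped their row and column positions — what was in the top-right is now in the bottom-left — a diagonal reflection.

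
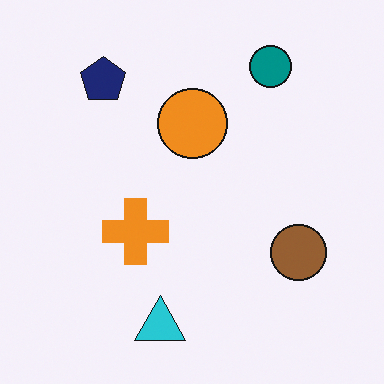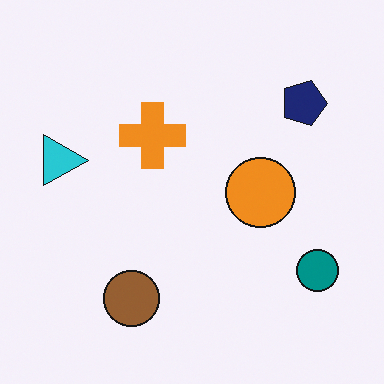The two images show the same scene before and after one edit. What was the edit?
The second image is the first rotated 90° clockwise.

The teal circle sits in the top-right of the first image and the bottom-right of the second — consistent with a whole-image 90° clockwise rotation.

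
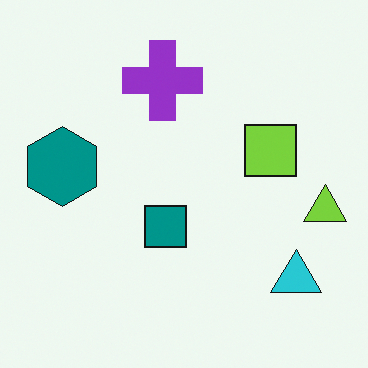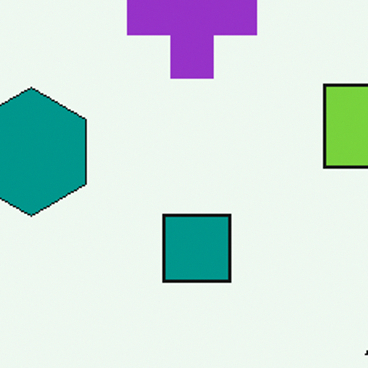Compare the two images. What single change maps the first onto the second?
This is the original image cropped to a modestly smaller region and rescaled.

The visible shapes are larger and the field of view is narrower; shapes near the original edges may be partly or wholly outside the frame — a crop-and-rescale.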